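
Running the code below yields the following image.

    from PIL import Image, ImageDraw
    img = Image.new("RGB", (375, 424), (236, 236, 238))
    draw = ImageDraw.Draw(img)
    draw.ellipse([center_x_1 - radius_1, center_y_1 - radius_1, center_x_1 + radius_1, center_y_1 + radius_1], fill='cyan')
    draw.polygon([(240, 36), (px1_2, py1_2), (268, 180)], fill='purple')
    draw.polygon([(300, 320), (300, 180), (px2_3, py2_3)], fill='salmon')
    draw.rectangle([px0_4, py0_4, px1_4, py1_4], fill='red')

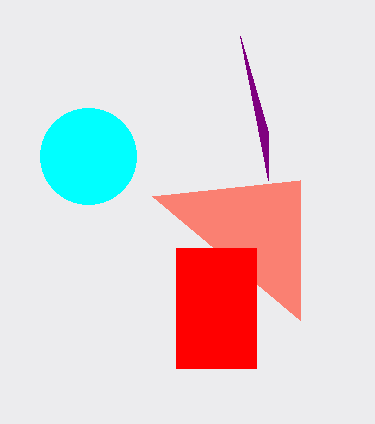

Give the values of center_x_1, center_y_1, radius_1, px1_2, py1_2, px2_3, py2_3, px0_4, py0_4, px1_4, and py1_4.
center_x_1 = 88
center_y_1 = 156
radius_1 = 48
px1_2 = 268
py1_2 = 132
px2_3 = 152
py2_3 = 196
px0_4 = 176
py0_4 = 248
px1_4 = 256
py1_4 = 368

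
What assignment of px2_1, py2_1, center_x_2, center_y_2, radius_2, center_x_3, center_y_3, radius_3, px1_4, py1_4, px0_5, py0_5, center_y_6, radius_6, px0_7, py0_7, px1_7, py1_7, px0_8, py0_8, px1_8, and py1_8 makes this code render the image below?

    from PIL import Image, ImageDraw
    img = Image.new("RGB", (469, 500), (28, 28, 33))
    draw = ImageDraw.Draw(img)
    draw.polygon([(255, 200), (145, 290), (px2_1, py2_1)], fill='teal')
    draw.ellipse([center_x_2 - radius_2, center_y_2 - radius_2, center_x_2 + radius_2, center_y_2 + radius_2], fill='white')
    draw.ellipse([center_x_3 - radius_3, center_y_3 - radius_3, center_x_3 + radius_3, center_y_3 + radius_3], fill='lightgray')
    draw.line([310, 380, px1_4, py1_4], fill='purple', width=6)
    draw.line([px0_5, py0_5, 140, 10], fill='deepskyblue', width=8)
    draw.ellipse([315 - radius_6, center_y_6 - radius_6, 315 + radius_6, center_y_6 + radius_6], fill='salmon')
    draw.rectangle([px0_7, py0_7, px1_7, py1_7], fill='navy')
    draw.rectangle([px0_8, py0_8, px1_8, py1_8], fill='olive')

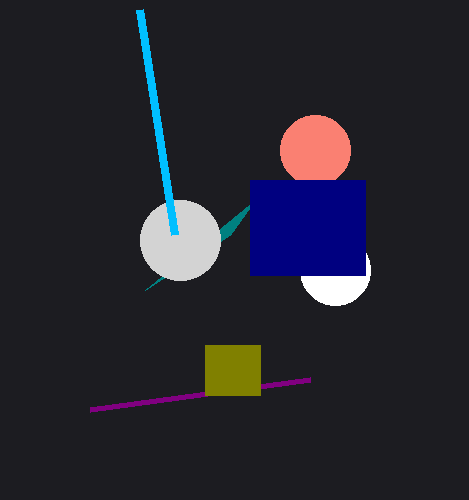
px2_1 = 230; py2_1 = 235; center_x_2 = 335; center_y_2 = 270; radius_2 = 35; center_x_3 = 180; center_y_3 = 240; radius_3 = 40; px1_4 = 90; py1_4 = 410; px0_5 = 175; py0_5 = 235; center_y_6 = 150; radius_6 = 35; px0_7 = 250; py0_7 = 180; px1_7 = 365; py1_7 = 275; px0_8 = 205; py0_8 = 345; px1_8 = 260; py1_8 = 395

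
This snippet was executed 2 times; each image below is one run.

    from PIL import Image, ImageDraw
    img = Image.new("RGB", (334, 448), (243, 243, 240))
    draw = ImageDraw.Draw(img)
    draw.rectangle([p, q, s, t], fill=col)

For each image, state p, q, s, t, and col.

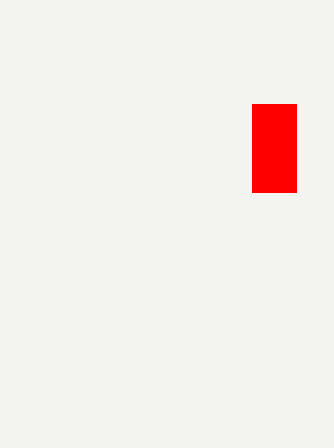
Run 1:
p = 252; q = 104; s = 296; t = 192; col = 'red'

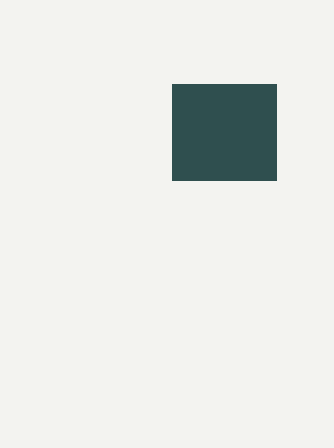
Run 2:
p = 172, q = 84, s = 276, t = 180, col = 'darkslategray'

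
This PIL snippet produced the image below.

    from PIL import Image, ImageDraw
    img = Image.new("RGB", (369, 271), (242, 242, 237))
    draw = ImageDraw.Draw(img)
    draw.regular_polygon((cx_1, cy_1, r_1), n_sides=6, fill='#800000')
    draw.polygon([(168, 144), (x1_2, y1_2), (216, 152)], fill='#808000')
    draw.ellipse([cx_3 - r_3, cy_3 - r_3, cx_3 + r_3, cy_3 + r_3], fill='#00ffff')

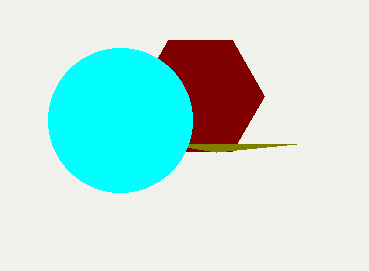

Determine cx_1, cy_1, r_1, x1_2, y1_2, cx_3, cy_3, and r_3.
cx_1 = 200; cy_1 = 96; r_1 = 64; x1_2 = 296; y1_2 = 144; cx_3 = 120; cy_3 = 120; r_3 = 72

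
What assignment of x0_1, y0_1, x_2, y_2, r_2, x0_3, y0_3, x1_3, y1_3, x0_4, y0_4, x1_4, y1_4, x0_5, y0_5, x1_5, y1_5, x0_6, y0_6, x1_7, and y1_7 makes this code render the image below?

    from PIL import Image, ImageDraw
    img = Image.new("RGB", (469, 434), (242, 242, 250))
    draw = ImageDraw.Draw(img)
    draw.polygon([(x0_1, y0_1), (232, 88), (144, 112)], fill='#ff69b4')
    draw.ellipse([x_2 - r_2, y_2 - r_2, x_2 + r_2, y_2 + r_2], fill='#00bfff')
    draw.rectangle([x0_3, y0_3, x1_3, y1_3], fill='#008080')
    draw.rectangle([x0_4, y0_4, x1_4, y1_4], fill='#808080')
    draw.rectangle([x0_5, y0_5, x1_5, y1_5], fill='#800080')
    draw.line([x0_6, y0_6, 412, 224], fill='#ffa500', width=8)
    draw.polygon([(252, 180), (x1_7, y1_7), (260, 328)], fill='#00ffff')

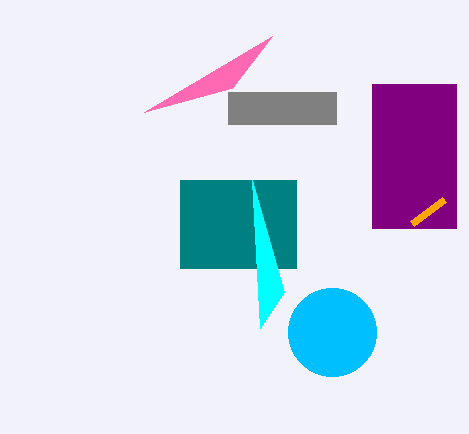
x0_1 = 272; y0_1 = 36; x_2 = 332; y_2 = 332; r_2 = 44; x0_3 = 180; y0_3 = 180; x1_3 = 296; y1_3 = 268; x0_4 = 228; y0_4 = 92; x1_4 = 336; y1_4 = 124; x0_5 = 372; y0_5 = 84; x1_5 = 456; y1_5 = 228; x0_6 = 444; y0_6 = 200; x1_7 = 284; y1_7 = 292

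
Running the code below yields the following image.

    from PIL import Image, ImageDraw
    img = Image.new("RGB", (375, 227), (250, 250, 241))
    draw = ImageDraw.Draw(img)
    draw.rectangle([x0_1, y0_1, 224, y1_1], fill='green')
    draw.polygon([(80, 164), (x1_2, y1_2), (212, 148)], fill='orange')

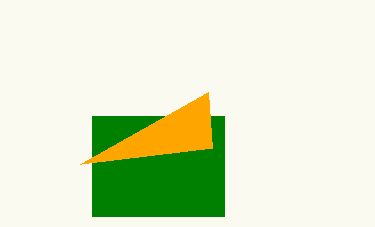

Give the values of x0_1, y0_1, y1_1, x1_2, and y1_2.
x0_1 = 92
y0_1 = 116
y1_1 = 216
x1_2 = 208
y1_2 = 92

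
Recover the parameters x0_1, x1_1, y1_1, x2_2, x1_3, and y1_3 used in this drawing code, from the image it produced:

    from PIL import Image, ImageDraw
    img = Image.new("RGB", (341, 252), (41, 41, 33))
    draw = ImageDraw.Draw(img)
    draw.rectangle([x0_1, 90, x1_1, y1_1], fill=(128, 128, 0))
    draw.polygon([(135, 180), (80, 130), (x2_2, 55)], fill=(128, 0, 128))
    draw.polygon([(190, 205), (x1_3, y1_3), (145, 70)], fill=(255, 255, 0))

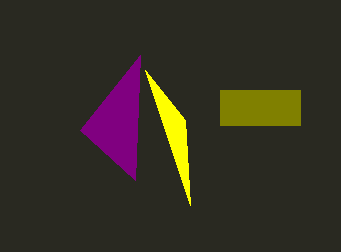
x0_1 = 220, x1_1 = 300, y1_1 = 125, x2_2 = 140, x1_3 = 185, y1_3 = 120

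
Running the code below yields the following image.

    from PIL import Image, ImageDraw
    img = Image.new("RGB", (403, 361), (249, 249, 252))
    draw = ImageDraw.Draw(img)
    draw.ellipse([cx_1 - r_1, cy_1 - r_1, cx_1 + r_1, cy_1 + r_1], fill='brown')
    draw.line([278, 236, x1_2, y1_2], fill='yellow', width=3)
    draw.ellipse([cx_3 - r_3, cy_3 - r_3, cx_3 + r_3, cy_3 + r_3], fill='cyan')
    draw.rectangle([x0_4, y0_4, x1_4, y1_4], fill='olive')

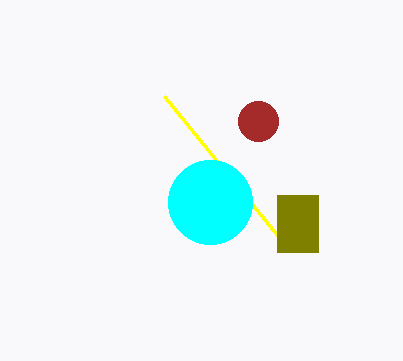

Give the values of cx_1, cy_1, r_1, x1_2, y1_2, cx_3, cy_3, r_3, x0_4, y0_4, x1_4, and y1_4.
cx_1 = 258
cy_1 = 121
r_1 = 20
x1_2 = 164
y1_2 = 96
cx_3 = 210
cy_3 = 202
r_3 = 42
x0_4 = 277
y0_4 = 195
x1_4 = 318
y1_4 = 252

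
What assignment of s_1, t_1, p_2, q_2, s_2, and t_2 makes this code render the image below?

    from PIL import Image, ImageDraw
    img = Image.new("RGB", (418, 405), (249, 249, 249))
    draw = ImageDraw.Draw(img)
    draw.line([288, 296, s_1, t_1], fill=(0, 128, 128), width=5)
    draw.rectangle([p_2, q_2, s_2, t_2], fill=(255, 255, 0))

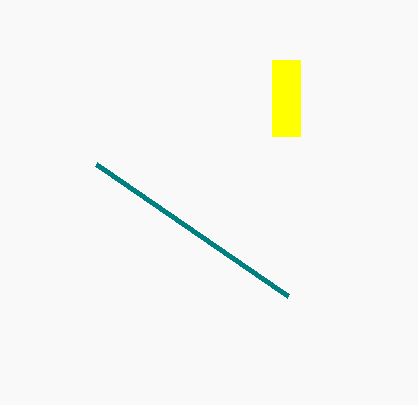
s_1 = 96, t_1 = 164, p_2 = 272, q_2 = 60, s_2 = 300, t_2 = 136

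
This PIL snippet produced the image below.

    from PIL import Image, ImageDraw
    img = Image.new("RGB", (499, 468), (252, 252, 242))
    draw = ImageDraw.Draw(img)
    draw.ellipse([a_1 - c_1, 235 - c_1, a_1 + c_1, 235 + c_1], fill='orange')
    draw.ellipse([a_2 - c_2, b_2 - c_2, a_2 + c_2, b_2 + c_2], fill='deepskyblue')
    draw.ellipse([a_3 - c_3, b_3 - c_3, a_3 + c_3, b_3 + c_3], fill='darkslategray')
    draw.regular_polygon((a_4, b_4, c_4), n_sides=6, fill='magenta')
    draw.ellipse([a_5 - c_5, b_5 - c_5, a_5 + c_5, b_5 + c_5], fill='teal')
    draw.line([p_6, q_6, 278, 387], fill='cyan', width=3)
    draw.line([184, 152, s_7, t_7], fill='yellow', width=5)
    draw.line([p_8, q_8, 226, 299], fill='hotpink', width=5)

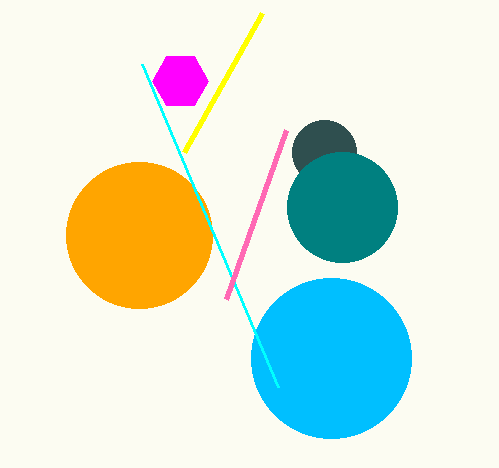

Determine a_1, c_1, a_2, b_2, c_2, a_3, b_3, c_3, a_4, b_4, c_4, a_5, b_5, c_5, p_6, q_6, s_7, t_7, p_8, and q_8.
a_1 = 139
c_1 = 73
a_2 = 331
b_2 = 358
c_2 = 80
a_3 = 324
b_3 = 152
c_3 = 32
a_4 = 180
b_4 = 81
c_4 = 28
a_5 = 342
b_5 = 207
c_5 = 55
p_6 = 142
q_6 = 64
s_7 = 262
t_7 = 13
p_8 = 286
q_8 = 130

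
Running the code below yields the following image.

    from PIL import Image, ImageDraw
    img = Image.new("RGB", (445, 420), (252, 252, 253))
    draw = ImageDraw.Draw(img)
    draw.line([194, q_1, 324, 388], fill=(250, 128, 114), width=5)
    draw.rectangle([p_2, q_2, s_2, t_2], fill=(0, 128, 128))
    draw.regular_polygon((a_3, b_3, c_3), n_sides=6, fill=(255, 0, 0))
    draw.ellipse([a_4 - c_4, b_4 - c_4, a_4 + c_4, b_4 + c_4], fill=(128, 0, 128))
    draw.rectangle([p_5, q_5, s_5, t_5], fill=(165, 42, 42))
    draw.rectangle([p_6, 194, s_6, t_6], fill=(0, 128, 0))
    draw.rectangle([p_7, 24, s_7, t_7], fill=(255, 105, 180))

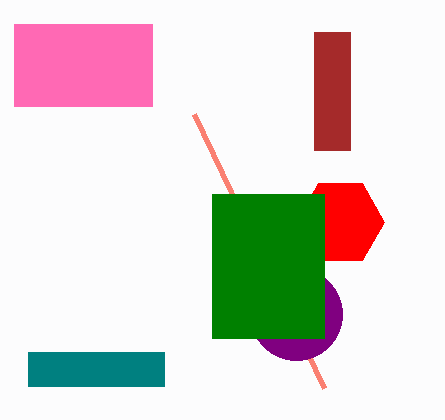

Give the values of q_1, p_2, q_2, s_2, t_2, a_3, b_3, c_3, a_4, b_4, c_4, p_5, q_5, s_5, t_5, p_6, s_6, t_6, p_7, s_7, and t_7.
q_1 = 114
p_2 = 28
q_2 = 352
s_2 = 164
t_2 = 386
a_3 = 340
b_3 = 222
c_3 = 44
a_4 = 296
b_4 = 314
c_4 = 46
p_5 = 314
q_5 = 32
s_5 = 350
t_5 = 150
p_6 = 212
s_6 = 324
t_6 = 338
p_7 = 14
s_7 = 152
t_7 = 106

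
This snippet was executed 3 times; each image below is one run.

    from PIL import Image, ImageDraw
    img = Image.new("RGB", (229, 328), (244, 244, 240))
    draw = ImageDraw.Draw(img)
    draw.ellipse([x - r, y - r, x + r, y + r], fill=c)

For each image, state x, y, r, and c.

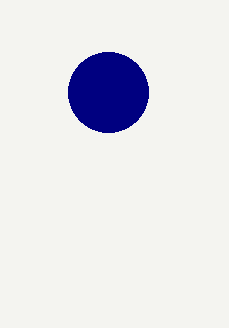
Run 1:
x = 108, y = 92, r = 40, c = 'navy'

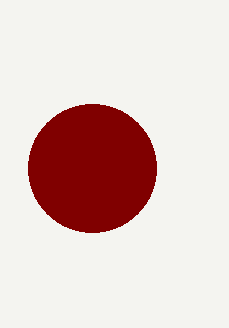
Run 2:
x = 92; y = 168; r = 64; c = 'maroon'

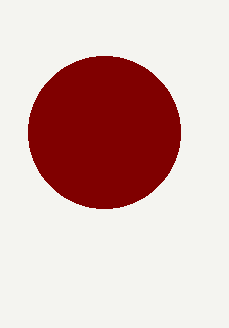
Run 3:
x = 104, y = 132, r = 76, c = 'maroon'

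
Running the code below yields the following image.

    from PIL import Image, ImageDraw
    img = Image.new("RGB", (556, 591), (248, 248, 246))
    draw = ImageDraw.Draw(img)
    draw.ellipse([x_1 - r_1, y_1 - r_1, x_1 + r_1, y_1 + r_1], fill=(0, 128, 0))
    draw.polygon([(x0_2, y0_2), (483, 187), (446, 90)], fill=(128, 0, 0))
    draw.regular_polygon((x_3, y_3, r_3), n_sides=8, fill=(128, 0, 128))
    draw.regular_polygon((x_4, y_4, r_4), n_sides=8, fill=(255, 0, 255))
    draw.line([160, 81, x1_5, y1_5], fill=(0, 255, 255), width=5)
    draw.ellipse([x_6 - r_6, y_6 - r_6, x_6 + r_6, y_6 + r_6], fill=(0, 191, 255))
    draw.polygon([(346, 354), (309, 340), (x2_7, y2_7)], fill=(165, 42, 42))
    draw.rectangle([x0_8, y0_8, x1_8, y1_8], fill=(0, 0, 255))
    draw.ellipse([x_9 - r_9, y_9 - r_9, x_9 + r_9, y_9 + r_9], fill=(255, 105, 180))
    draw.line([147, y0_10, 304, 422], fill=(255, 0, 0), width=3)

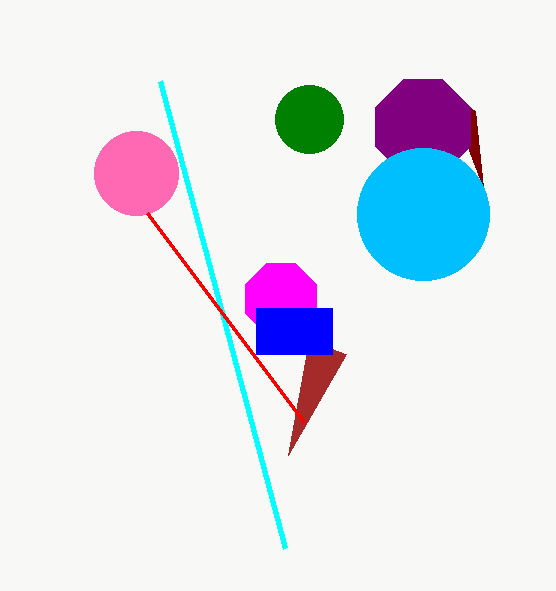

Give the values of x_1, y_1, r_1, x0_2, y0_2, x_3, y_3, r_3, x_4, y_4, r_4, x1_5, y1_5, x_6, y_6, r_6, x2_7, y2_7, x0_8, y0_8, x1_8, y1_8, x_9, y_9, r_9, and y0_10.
x_1 = 309
y_1 = 119
r_1 = 34
x0_2 = 475
y0_2 = 111
x_3 = 423
y_3 = 127
r_3 = 51
x_4 = 281
y_4 = 299
r_4 = 38
x1_5 = 285
y1_5 = 548
x_6 = 423
y_6 = 214
r_6 = 66
x2_7 = 288
y2_7 = 455
x0_8 = 256
y0_8 = 308
x1_8 = 332
y1_8 = 354
x_9 = 136
y_9 = 173
r_9 = 42
y0_10 = 213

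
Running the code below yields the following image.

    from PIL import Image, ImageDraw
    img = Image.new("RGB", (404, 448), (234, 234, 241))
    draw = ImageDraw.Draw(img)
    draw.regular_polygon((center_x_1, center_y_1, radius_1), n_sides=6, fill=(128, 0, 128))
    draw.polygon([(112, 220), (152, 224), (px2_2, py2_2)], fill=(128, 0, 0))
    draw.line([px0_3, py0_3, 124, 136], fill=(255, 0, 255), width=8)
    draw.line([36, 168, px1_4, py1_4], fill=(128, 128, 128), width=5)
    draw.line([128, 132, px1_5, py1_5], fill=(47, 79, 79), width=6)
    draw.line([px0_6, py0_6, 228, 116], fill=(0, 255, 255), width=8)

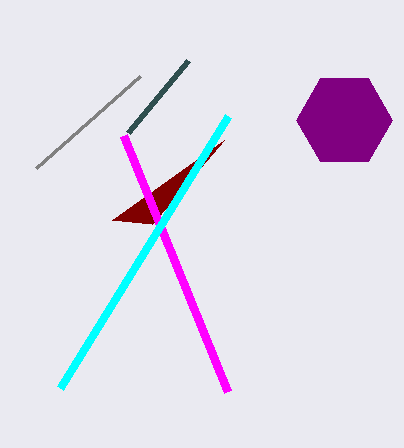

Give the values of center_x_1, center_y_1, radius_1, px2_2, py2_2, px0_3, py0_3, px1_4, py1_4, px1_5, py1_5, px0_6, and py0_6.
center_x_1 = 344; center_y_1 = 120; radius_1 = 48; px2_2 = 224; py2_2 = 140; px0_3 = 228; py0_3 = 392; px1_4 = 140; py1_4 = 76; px1_5 = 188; py1_5 = 60; px0_6 = 60; py0_6 = 388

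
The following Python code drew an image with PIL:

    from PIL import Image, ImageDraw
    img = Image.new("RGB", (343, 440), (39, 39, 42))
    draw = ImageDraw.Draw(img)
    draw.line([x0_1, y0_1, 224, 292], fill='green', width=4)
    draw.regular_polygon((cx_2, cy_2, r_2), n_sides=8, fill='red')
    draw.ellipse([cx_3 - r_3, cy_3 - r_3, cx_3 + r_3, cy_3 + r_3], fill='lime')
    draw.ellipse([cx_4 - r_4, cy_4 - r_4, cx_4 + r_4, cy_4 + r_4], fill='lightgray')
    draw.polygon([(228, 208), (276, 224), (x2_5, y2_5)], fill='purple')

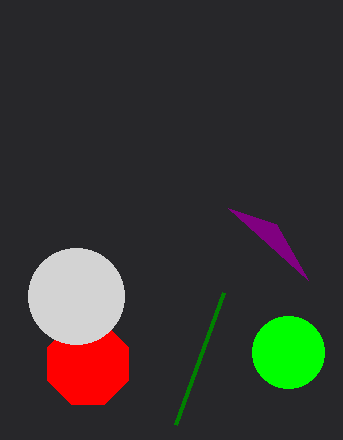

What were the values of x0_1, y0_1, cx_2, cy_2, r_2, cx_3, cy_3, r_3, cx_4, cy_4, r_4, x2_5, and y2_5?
x0_1 = 176, y0_1 = 424, cx_2 = 88, cy_2 = 364, r_2 = 44, cx_3 = 288, cy_3 = 352, r_3 = 36, cx_4 = 76, cy_4 = 296, r_4 = 48, x2_5 = 308, y2_5 = 280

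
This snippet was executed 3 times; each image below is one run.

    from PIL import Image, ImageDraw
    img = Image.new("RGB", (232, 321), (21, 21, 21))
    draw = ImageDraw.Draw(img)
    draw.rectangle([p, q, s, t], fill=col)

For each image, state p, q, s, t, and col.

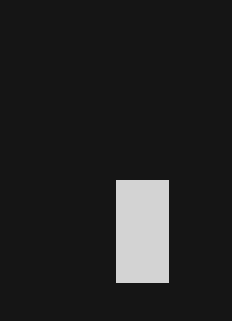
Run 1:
p = 116, q = 180, s = 168, t = 282, col = 'lightgray'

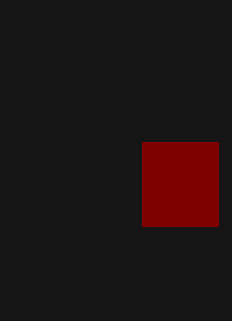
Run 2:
p = 142, q = 142, s = 218, t = 226, col = 'maroon'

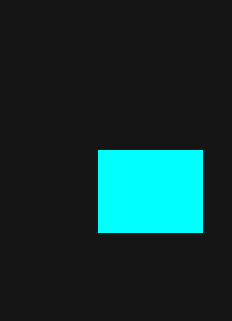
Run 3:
p = 98, q = 150, s = 202, t = 232, col = 'cyan'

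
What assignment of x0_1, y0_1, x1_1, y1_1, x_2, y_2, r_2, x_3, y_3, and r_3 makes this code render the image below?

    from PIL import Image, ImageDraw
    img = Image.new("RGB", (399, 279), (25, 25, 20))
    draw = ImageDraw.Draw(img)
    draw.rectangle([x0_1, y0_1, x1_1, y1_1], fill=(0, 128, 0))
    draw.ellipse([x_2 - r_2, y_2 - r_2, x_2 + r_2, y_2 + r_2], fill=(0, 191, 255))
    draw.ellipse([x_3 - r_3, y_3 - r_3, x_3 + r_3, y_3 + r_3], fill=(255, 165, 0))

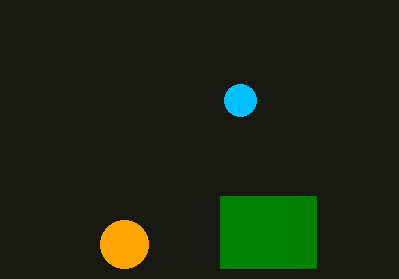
x0_1 = 220; y0_1 = 196; x1_1 = 316; y1_1 = 268; x_2 = 240; y_2 = 100; r_2 = 16; x_3 = 124; y_3 = 244; r_3 = 24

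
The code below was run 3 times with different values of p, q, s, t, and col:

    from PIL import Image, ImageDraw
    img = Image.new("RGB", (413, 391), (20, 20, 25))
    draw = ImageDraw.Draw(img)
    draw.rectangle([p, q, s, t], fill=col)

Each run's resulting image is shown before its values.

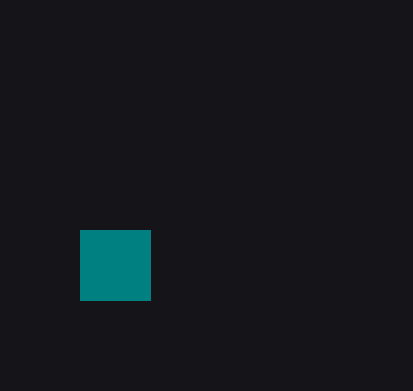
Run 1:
p = 80
q = 230
s = 150
t = 300
col = 'teal'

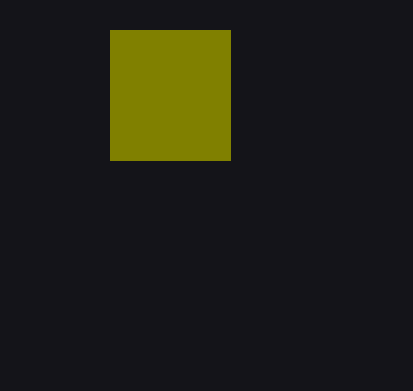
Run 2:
p = 110; q = 30; s = 230; t = 160; col = 'olive'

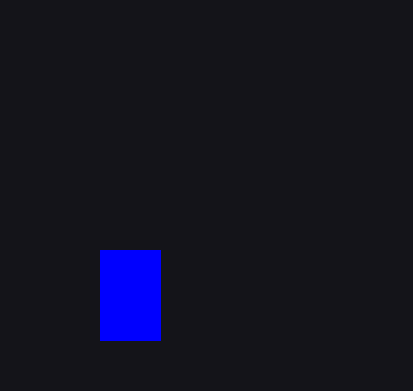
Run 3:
p = 100
q = 250
s = 160
t = 340
col = 'blue'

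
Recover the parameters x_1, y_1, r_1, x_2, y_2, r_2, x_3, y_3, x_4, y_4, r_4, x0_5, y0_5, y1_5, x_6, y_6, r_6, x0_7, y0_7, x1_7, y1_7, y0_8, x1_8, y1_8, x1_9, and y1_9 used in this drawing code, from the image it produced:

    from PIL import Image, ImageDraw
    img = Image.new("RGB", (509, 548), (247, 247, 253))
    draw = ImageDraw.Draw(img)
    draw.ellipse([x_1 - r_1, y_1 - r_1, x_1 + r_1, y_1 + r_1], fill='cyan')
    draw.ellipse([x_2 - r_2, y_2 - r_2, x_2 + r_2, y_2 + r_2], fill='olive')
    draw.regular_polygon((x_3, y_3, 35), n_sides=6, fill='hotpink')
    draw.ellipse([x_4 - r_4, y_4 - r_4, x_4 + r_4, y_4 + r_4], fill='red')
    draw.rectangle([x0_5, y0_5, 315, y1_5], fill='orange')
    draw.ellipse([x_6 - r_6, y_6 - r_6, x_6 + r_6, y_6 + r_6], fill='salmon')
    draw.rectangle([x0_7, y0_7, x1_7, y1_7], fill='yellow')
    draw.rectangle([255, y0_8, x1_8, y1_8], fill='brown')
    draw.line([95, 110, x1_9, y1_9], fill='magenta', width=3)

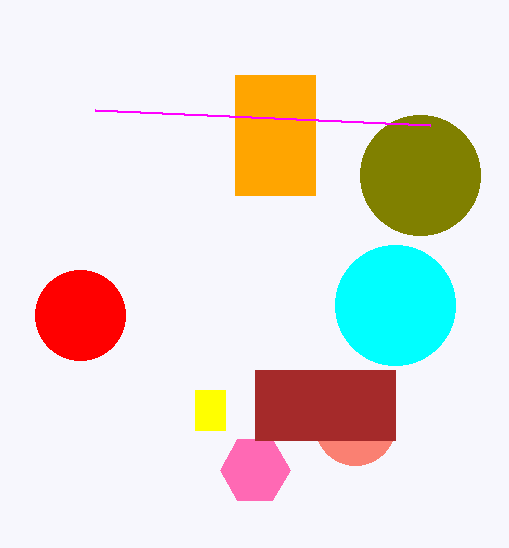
x_1 = 395; y_1 = 305; r_1 = 60; x_2 = 420; y_2 = 175; r_2 = 60; x_3 = 255; y_3 = 470; x_4 = 80; y_4 = 315; r_4 = 45; x0_5 = 235; y0_5 = 75; y1_5 = 195; x_6 = 355; y_6 = 425; r_6 = 40; x0_7 = 195; y0_7 = 390; x1_7 = 225; y1_7 = 430; y0_8 = 370; x1_8 = 395; y1_8 = 440; x1_9 = 430; y1_9 = 125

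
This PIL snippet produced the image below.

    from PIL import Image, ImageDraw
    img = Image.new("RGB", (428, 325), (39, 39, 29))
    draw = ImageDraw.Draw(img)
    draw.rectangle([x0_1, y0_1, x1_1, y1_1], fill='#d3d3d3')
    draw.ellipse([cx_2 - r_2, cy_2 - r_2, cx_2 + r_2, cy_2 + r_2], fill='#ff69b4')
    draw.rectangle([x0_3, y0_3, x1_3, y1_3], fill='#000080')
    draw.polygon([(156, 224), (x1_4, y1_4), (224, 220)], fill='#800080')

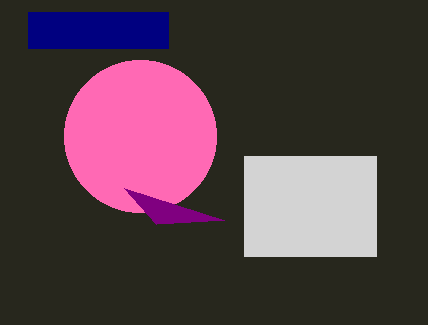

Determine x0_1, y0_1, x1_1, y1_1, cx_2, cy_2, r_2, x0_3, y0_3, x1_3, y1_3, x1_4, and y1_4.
x0_1 = 244
y0_1 = 156
x1_1 = 376
y1_1 = 256
cx_2 = 140
cy_2 = 136
r_2 = 76
x0_3 = 28
y0_3 = 12
x1_3 = 168
y1_3 = 48
x1_4 = 124
y1_4 = 188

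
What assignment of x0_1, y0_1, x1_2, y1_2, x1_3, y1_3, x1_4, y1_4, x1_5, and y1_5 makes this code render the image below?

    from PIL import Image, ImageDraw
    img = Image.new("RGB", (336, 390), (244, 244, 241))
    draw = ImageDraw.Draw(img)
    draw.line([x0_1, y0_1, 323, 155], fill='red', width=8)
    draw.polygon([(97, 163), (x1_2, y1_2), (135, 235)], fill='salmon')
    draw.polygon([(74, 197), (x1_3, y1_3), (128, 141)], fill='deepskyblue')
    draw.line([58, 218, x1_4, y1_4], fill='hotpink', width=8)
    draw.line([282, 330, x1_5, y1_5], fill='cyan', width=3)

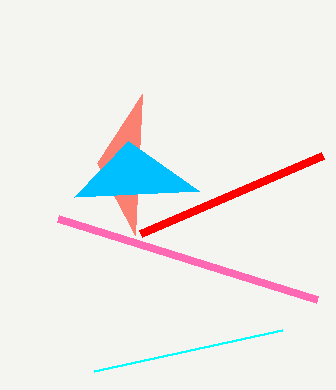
x0_1 = 141, y0_1 = 233, x1_2 = 142, y1_2 = 94, x1_3 = 199, y1_3 = 191, x1_4 = 317, y1_4 = 299, x1_5 = 94, y1_5 = 371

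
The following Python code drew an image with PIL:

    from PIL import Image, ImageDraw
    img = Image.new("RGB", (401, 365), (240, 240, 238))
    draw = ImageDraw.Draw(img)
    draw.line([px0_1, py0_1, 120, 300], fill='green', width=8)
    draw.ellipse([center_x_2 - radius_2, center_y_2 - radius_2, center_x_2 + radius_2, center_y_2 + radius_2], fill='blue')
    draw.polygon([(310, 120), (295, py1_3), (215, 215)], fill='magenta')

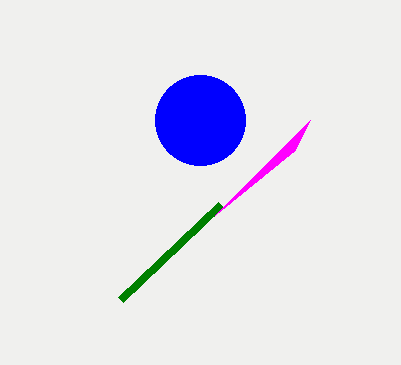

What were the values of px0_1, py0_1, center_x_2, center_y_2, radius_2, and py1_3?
px0_1 = 220
py0_1 = 205
center_x_2 = 200
center_y_2 = 120
radius_2 = 45
py1_3 = 150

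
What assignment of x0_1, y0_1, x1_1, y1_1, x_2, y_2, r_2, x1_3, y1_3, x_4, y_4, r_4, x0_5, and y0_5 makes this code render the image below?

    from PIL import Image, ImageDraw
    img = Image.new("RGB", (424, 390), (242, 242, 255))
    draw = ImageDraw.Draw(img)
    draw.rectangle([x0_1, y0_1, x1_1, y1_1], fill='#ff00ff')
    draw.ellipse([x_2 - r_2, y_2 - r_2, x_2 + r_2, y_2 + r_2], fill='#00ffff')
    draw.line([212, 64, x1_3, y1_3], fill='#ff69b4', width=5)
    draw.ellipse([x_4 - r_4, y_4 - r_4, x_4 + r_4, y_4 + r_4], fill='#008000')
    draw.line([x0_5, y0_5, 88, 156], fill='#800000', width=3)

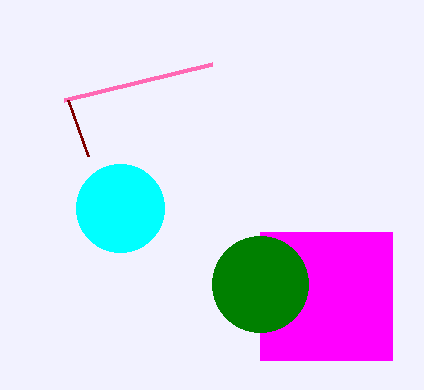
x0_1 = 260, y0_1 = 232, x1_1 = 392, y1_1 = 360, x_2 = 120, y_2 = 208, r_2 = 44, x1_3 = 64, y1_3 = 100, x_4 = 260, y_4 = 284, r_4 = 48, x0_5 = 68, y0_5 = 100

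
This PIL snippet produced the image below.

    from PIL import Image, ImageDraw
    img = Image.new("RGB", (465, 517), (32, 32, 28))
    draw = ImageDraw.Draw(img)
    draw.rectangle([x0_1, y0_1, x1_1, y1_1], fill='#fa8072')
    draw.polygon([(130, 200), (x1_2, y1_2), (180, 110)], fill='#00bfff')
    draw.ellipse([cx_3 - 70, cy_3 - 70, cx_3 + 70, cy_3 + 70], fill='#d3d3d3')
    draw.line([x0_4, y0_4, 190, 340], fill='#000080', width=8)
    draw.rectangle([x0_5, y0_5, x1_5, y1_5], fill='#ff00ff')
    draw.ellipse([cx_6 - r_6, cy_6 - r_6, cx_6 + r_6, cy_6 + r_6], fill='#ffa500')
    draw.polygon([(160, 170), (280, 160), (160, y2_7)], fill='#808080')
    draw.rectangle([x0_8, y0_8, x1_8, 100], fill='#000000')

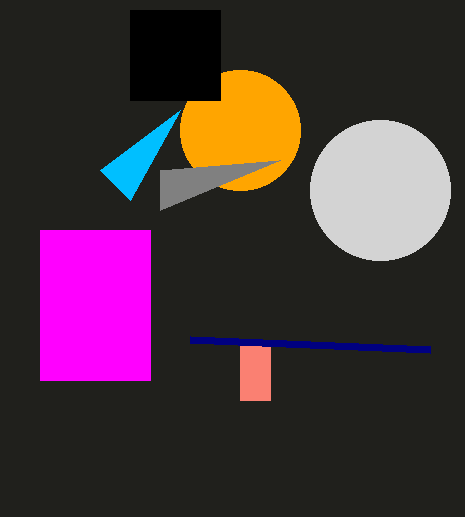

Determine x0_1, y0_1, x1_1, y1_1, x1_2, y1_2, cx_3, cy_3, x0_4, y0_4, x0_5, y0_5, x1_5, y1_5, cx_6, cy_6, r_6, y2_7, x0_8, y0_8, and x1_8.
x0_1 = 240, y0_1 = 340, x1_1 = 270, y1_1 = 400, x1_2 = 100, y1_2 = 170, cx_3 = 380, cy_3 = 190, x0_4 = 430, y0_4 = 350, x0_5 = 40, y0_5 = 230, x1_5 = 150, y1_5 = 380, cx_6 = 240, cy_6 = 130, r_6 = 60, y2_7 = 210, x0_8 = 130, y0_8 = 10, x1_8 = 220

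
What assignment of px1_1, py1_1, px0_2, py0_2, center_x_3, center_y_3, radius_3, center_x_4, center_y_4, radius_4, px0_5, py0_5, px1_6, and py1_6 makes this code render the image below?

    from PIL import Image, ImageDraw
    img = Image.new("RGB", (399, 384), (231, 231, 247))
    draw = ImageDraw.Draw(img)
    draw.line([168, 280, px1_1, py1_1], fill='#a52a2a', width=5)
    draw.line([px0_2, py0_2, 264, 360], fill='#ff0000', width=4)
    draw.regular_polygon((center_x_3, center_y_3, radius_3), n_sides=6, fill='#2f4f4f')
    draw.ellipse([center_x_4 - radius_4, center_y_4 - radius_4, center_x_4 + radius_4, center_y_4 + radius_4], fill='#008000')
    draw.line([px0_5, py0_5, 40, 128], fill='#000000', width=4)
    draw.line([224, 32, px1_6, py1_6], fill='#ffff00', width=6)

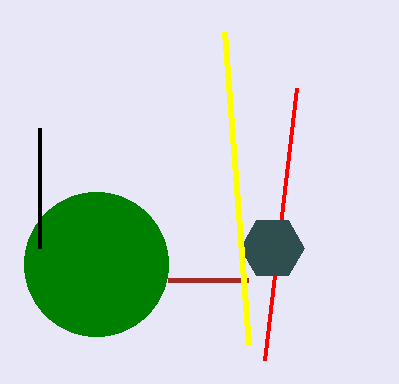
px1_1 = 248; py1_1 = 280; px0_2 = 296; py0_2 = 88; center_x_3 = 272; center_y_3 = 248; radius_3 = 32; center_x_4 = 96; center_y_4 = 264; radius_4 = 72; px0_5 = 40; py0_5 = 248; px1_6 = 248; py1_6 = 344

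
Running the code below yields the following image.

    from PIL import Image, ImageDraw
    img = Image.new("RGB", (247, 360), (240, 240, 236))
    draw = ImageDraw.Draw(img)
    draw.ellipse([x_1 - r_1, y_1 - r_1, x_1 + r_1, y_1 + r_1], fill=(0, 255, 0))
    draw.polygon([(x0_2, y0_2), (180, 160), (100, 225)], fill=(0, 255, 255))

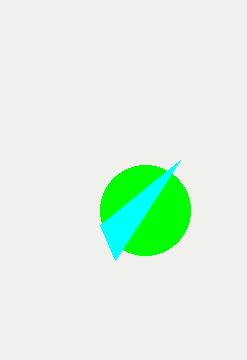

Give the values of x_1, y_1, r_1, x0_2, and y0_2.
x_1 = 145; y_1 = 210; r_1 = 45; x0_2 = 115; y0_2 = 260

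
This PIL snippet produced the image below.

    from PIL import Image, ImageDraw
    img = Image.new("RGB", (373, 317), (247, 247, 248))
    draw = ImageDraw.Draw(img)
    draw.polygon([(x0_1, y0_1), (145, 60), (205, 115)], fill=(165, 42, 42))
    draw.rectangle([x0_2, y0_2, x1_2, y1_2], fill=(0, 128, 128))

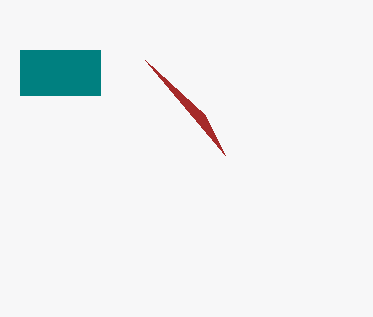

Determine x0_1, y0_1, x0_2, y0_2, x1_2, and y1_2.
x0_1 = 225; y0_1 = 155; x0_2 = 20; y0_2 = 50; x1_2 = 100; y1_2 = 95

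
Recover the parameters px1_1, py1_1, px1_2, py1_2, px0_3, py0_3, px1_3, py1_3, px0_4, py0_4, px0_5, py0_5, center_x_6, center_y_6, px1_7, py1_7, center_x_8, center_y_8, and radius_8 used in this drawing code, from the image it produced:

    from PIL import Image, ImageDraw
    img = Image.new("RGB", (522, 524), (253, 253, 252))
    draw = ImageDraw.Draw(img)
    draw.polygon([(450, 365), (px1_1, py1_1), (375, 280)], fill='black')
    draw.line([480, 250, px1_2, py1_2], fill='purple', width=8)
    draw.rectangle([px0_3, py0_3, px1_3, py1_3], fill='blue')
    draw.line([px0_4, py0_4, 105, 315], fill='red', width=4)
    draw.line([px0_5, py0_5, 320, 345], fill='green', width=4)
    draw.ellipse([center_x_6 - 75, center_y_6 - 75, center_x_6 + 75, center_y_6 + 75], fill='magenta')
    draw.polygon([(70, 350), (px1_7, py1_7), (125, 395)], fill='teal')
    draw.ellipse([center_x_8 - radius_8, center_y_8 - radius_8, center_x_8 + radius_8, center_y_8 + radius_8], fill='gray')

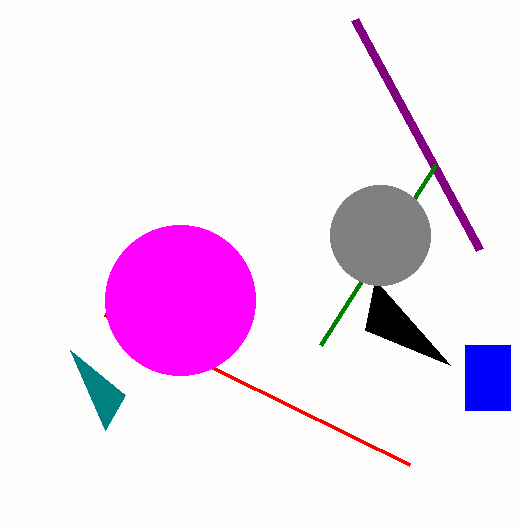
px1_1 = 365, py1_1 = 330, px1_2 = 355, py1_2 = 20, px0_3 = 465, py0_3 = 345, px1_3 = 510, py1_3 = 410, px0_4 = 410, py0_4 = 465, px0_5 = 435, py0_5 = 165, center_x_6 = 180, center_y_6 = 300, px1_7 = 105, py1_7 = 430, center_x_8 = 380, center_y_8 = 235, radius_8 = 50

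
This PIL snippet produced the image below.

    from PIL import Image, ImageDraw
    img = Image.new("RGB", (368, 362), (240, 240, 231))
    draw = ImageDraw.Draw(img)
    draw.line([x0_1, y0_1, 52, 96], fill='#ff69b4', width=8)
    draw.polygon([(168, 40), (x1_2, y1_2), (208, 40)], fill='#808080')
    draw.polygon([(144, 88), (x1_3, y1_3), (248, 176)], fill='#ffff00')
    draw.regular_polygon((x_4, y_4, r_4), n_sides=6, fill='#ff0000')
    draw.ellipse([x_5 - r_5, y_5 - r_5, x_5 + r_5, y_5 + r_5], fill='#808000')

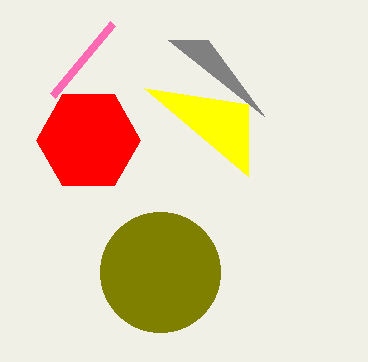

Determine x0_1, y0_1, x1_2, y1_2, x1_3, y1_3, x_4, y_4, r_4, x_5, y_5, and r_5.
x0_1 = 112
y0_1 = 24
x1_2 = 264
y1_2 = 116
x1_3 = 248
y1_3 = 104
x_4 = 88
y_4 = 140
r_4 = 52
x_5 = 160
y_5 = 272
r_5 = 60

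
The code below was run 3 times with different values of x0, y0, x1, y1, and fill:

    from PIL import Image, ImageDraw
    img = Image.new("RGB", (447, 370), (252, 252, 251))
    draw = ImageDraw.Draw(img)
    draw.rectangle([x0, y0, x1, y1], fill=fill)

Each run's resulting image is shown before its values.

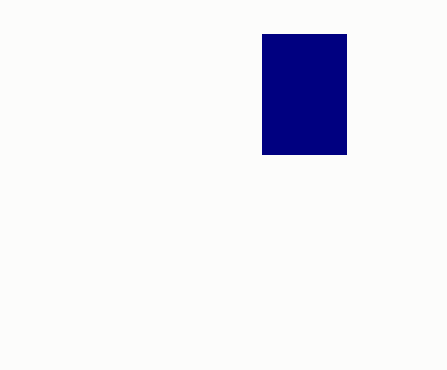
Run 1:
x0 = 262; y0 = 34; x1 = 346; y1 = 154; fill = 'navy'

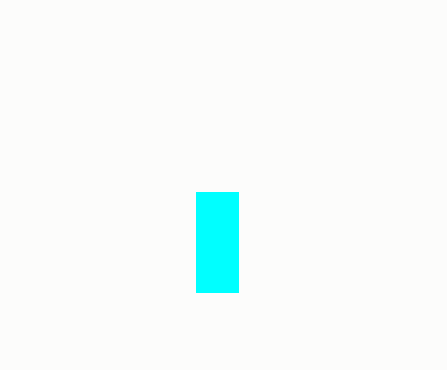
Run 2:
x0 = 196; y0 = 192; x1 = 238; y1 = 292; fill = 'cyan'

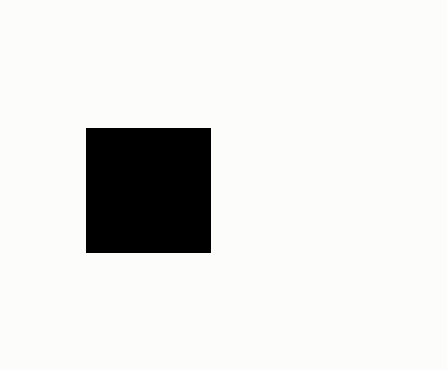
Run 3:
x0 = 86; y0 = 128; x1 = 210; y1 = 252; fill = 'black'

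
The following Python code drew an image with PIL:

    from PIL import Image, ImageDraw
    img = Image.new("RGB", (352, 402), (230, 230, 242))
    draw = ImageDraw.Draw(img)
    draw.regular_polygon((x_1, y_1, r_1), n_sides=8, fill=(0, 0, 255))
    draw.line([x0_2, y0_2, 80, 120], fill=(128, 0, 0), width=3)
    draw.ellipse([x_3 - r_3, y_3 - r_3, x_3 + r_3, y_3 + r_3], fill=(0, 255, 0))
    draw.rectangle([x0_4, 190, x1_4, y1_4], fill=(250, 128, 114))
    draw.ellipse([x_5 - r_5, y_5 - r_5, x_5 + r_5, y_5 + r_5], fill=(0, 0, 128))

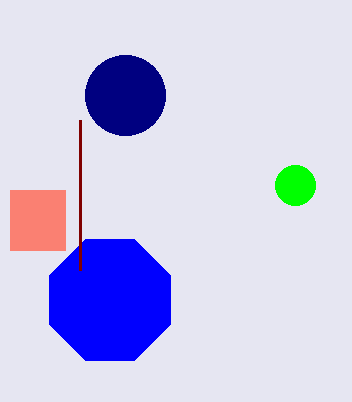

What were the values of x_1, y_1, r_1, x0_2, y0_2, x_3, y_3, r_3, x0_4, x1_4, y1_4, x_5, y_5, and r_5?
x_1 = 110
y_1 = 300
r_1 = 65
x0_2 = 80
y0_2 = 270
x_3 = 295
y_3 = 185
r_3 = 20
x0_4 = 10
x1_4 = 65
y1_4 = 250
x_5 = 125
y_5 = 95
r_5 = 40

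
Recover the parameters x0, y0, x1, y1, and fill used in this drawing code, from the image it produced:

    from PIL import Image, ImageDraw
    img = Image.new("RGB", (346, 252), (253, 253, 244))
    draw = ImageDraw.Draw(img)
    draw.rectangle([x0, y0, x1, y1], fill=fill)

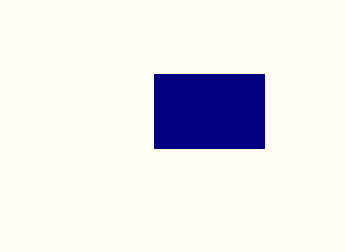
x0 = 154, y0 = 74, x1 = 264, y1 = 148, fill = 'navy'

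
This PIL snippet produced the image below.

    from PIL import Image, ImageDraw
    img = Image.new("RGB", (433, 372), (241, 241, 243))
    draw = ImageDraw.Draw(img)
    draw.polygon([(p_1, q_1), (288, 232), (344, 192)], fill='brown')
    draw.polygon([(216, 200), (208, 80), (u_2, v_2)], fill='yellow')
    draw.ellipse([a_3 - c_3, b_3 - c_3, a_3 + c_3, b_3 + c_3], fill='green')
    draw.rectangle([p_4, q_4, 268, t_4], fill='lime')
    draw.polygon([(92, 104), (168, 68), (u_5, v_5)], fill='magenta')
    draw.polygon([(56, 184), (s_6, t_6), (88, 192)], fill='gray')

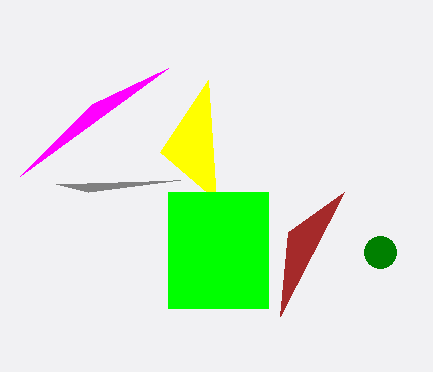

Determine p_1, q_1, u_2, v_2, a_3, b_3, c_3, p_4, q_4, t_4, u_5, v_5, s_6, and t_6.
p_1 = 280, q_1 = 316, u_2 = 160, v_2 = 152, a_3 = 380, b_3 = 252, c_3 = 16, p_4 = 168, q_4 = 192, t_4 = 308, u_5 = 20, v_5 = 176, s_6 = 180, t_6 = 180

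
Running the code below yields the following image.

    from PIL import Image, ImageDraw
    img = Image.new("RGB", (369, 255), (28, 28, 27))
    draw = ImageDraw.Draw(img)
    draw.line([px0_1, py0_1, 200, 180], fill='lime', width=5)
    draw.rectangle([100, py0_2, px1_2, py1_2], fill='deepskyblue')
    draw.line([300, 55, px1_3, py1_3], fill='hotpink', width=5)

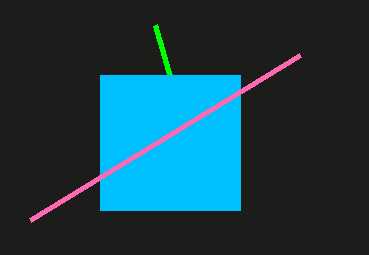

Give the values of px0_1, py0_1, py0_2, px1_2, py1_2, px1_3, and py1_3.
px0_1 = 155; py0_1 = 25; py0_2 = 75; px1_2 = 240; py1_2 = 210; px1_3 = 30; py1_3 = 220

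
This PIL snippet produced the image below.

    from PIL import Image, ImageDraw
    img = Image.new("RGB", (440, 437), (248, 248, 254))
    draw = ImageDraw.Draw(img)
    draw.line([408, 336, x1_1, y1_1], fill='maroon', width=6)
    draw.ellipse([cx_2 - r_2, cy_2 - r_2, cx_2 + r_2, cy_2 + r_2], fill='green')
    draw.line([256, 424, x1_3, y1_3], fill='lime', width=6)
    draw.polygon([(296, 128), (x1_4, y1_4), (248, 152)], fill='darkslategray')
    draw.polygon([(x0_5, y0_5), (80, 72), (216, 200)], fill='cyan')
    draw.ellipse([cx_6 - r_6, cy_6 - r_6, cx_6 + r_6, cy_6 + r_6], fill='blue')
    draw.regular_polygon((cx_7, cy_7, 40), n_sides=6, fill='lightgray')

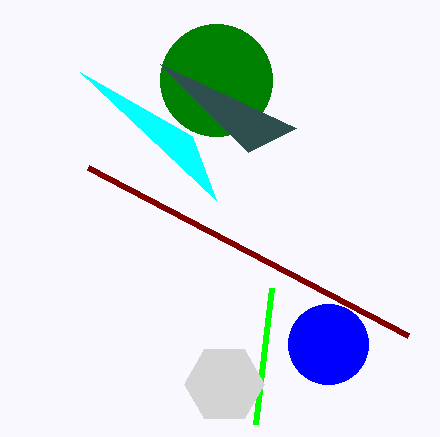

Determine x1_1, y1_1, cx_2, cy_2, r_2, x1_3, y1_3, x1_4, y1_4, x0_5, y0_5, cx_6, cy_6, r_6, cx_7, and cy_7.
x1_1 = 88; y1_1 = 168; cx_2 = 216; cy_2 = 80; r_2 = 56; x1_3 = 272; y1_3 = 288; x1_4 = 160; y1_4 = 64; x0_5 = 192; y0_5 = 136; cx_6 = 328; cy_6 = 344; r_6 = 40; cx_7 = 224; cy_7 = 384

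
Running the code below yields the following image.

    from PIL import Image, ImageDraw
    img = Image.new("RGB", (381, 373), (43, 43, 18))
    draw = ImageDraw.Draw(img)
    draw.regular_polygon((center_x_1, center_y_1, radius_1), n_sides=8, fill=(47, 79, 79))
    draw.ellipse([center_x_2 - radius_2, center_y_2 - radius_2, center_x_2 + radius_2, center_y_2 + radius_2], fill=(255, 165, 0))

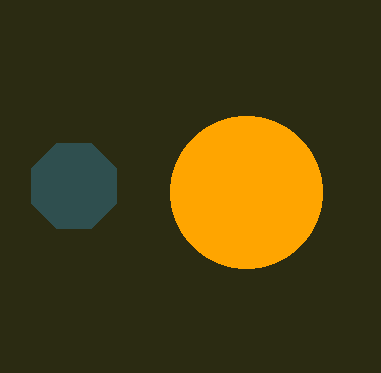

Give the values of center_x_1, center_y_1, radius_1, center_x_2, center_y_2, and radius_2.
center_x_1 = 74
center_y_1 = 186
radius_1 = 46
center_x_2 = 246
center_y_2 = 192
radius_2 = 76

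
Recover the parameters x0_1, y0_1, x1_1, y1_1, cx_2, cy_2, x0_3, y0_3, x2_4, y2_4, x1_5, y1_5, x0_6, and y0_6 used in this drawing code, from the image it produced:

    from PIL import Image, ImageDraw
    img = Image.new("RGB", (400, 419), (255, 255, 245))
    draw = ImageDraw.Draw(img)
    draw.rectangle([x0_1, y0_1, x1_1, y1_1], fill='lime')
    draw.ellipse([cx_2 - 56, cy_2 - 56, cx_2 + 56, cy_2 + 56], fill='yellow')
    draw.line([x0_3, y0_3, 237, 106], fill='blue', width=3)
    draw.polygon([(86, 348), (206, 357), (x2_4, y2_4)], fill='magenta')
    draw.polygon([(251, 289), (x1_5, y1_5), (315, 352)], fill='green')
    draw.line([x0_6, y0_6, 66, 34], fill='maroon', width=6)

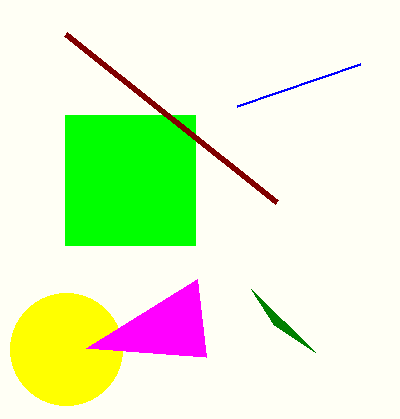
x0_1 = 65; y0_1 = 115; x1_1 = 195; y1_1 = 245; cx_2 = 66; cy_2 = 349; x0_3 = 360; y0_3 = 64; x2_4 = 197; y2_4 = 279; x1_5 = 274; y1_5 = 325; x0_6 = 277; y0_6 = 202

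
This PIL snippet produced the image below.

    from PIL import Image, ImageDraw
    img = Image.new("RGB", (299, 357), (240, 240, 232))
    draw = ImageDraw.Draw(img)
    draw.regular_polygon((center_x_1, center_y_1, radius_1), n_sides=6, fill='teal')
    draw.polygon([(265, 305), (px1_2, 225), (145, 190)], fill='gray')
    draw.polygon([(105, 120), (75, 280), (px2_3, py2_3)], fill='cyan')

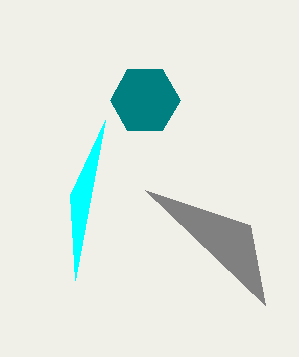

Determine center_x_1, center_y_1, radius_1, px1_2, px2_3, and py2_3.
center_x_1 = 145
center_y_1 = 100
radius_1 = 35
px1_2 = 250
px2_3 = 70
py2_3 = 195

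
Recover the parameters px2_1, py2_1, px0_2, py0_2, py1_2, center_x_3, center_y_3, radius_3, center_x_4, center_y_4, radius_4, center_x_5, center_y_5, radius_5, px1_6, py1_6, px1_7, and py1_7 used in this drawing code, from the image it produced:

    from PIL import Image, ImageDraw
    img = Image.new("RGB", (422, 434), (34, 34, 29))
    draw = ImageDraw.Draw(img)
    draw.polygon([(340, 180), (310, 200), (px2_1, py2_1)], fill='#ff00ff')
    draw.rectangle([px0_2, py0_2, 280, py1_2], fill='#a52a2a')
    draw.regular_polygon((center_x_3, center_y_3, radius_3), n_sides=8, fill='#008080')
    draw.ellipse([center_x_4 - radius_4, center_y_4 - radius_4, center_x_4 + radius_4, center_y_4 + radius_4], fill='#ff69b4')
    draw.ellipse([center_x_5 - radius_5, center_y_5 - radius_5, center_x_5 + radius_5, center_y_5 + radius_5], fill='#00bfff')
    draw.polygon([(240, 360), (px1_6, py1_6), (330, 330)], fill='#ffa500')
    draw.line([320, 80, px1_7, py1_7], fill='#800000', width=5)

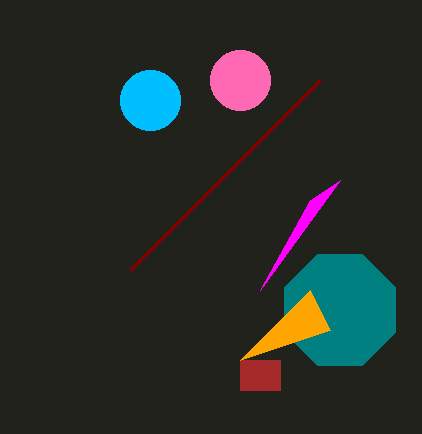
px2_1 = 260; py2_1 = 290; px0_2 = 240; py0_2 = 360; py1_2 = 390; center_x_3 = 340; center_y_3 = 310; radius_3 = 60; center_x_4 = 240; center_y_4 = 80; radius_4 = 30; center_x_5 = 150; center_y_5 = 100; radius_5 = 30; px1_6 = 310; py1_6 = 290; px1_7 = 130; py1_7 = 270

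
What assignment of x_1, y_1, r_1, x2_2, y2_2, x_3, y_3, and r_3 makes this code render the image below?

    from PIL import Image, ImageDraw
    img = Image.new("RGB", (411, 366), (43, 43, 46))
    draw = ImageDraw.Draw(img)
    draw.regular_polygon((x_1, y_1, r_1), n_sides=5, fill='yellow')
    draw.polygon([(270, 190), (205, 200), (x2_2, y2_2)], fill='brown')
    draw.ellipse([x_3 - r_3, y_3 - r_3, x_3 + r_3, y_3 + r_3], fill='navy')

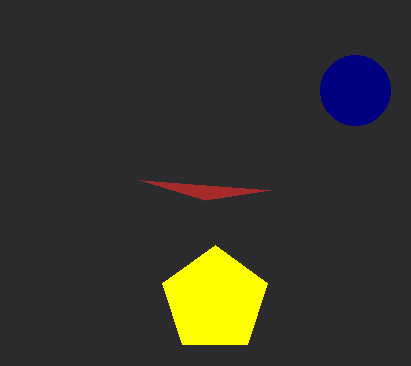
x_1 = 215, y_1 = 300, r_1 = 55, x2_2 = 140, y2_2 = 180, x_3 = 355, y_3 = 90, r_3 = 35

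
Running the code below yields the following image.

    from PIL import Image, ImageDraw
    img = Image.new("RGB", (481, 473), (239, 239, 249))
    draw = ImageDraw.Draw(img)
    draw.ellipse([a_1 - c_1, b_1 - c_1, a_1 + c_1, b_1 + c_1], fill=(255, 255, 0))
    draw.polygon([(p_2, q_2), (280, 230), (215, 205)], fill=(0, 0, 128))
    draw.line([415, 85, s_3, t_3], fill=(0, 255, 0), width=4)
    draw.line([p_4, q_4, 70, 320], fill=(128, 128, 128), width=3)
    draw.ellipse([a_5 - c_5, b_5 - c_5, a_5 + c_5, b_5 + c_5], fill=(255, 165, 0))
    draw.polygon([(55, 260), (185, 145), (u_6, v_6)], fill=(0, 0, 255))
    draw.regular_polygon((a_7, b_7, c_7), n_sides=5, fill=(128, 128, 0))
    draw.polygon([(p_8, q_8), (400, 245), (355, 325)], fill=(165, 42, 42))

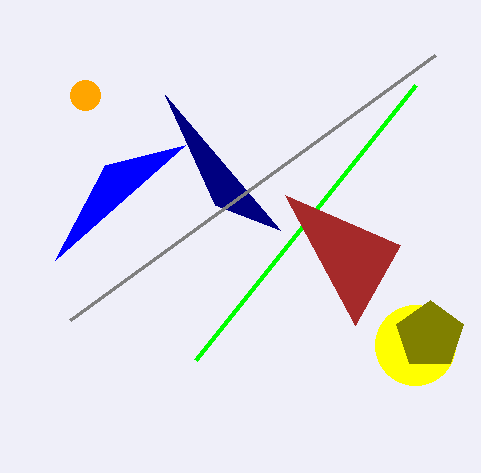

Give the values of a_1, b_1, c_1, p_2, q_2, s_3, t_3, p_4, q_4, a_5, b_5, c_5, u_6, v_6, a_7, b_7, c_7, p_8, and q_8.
a_1 = 415; b_1 = 345; c_1 = 40; p_2 = 165; q_2 = 95; s_3 = 195; t_3 = 360; p_4 = 435; q_4 = 55; a_5 = 85; b_5 = 95; c_5 = 15; u_6 = 105; v_6 = 165; a_7 = 430; b_7 = 335; c_7 = 35; p_8 = 285; q_8 = 195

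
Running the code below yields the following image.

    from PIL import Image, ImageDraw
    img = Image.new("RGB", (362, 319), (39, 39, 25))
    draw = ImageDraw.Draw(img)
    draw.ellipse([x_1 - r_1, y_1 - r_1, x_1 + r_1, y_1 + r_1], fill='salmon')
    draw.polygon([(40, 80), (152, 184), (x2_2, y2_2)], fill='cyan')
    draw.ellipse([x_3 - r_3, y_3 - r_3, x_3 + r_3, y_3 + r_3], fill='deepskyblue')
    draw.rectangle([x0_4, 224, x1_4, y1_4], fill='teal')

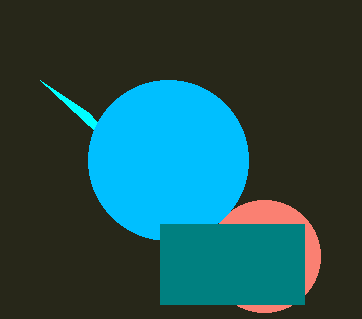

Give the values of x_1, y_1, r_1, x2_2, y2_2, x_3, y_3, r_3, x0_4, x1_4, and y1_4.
x_1 = 264
y_1 = 256
r_1 = 56
x2_2 = 88
y2_2 = 112
x_3 = 168
y_3 = 160
r_3 = 80
x0_4 = 160
x1_4 = 304
y1_4 = 304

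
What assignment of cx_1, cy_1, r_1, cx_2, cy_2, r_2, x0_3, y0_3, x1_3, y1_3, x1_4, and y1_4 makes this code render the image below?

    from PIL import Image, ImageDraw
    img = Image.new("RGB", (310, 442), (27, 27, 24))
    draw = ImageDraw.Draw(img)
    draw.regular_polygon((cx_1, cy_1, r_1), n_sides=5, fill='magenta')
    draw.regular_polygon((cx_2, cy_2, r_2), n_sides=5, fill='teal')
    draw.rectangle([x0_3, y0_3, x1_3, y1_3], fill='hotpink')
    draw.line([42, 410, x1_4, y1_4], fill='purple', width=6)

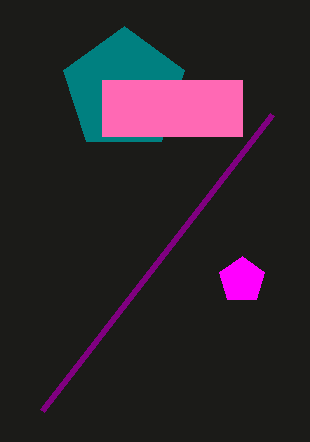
cx_1 = 242; cy_1 = 280; r_1 = 24; cx_2 = 124; cy_2 = 90; r_2 = 64; x0_3 = 102; y0_3 = 80; x1_3 = 242; y1_3 = 136; x1_4 = 272; y1_4 = 114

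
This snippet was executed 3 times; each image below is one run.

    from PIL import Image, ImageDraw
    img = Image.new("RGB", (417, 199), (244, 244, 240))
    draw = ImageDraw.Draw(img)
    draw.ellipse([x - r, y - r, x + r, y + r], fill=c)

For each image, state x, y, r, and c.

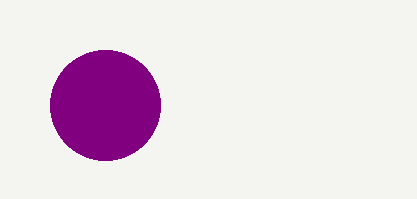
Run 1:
x = 105, y = 105, r = 55, c = 'purple'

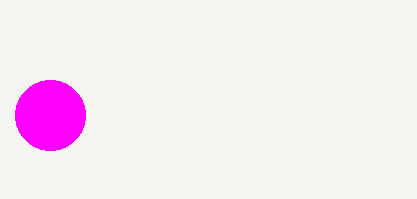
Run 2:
x = 50, y = 115, r = 35, c = 'magenta'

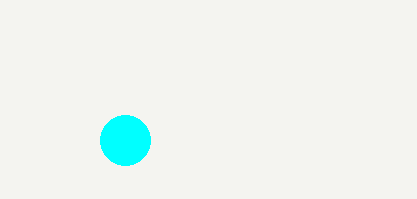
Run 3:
x = 125, y = 140, r = 25, c = 'cyan'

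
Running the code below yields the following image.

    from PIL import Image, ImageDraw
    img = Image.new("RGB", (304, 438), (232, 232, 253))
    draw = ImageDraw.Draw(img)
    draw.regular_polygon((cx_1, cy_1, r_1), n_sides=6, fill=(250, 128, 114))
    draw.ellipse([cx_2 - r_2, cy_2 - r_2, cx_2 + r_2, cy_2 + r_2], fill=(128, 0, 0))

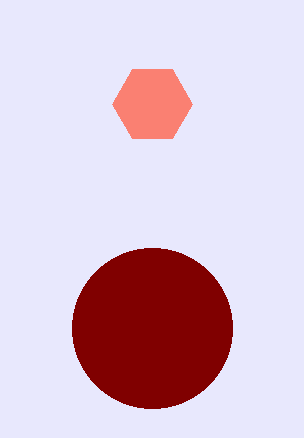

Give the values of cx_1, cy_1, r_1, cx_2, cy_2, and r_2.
cx_1 = 152; cy_1 = 104; r_1 = 40; cx_2 = 152; cy_2 = 328; r_2 = 80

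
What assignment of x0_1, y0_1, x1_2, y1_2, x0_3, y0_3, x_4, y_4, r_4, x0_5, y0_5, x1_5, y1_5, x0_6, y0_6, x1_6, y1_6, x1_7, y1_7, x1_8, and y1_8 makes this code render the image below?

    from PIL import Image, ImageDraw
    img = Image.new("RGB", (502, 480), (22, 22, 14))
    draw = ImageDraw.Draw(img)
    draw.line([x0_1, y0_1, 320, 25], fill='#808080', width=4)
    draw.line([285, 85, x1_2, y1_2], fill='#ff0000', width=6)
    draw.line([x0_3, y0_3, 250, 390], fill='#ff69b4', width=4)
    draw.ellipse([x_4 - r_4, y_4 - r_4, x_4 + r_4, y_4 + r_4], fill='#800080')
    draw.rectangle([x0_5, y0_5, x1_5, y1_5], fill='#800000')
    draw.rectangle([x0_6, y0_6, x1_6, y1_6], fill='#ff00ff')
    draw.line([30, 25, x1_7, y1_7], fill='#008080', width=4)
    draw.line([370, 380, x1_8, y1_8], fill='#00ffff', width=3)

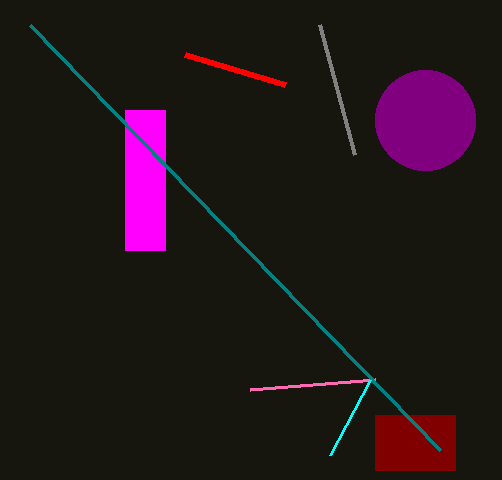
x0_1 = 355; y0_1 = 155; x1_2 = 185; y1_2 = 55; x0_3 = 375; y0_3 = 380; x_4 = 425; y_4 = 120; r_4 = 50; x0_5 = 375; y0_5 = 415; x1_5 = 455; y1_5 = 470; x0_6 = 125; y0_6 = 110; x1_6 = 165; y1_6 = 250; x1_7 = 440; y1_7 = 450; x1_8 = 330; y1_8 = 455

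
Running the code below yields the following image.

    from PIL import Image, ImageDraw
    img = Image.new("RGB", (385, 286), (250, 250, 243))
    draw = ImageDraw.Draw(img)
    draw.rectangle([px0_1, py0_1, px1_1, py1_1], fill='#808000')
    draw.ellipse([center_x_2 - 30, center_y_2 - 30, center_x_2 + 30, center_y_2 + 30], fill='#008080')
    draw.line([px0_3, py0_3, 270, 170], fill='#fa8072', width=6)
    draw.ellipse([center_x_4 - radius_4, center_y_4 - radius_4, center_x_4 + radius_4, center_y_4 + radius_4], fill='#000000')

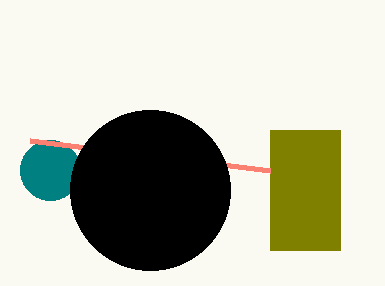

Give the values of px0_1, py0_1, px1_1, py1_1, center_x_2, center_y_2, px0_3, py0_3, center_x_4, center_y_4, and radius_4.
px0_1 = 270
py0_1 = 130
px1_1 = 340
py1_1 = 250
center_x_2 = 50
center_y_2 = 170
px0_3 = 30
py0_3 = 140
center_x_4 = 150
center_y_4 = 190
radius_4 = 80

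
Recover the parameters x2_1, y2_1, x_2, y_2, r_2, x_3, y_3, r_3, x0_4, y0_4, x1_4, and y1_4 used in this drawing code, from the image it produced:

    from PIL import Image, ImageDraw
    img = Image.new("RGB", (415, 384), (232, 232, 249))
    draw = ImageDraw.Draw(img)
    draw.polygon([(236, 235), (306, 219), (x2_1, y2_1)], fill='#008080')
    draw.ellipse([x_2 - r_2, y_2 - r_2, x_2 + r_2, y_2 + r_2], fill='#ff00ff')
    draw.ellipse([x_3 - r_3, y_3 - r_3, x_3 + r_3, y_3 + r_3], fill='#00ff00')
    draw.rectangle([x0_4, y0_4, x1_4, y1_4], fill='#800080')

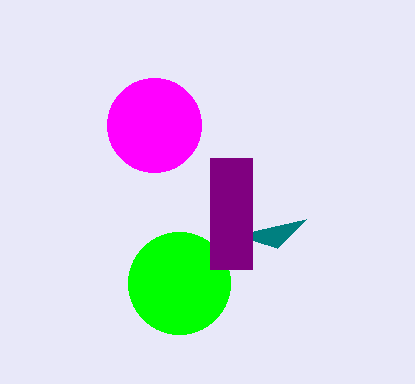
x2_1 = 277, y2_1 = 248, x_2 = 154, y_2 = 125, r_2 = 47, x_3 = 179, y_3 = 283, r_3 = 51, x0_4 = 210, y0_4 = 158, x1_4 = 252, y1_4 = 269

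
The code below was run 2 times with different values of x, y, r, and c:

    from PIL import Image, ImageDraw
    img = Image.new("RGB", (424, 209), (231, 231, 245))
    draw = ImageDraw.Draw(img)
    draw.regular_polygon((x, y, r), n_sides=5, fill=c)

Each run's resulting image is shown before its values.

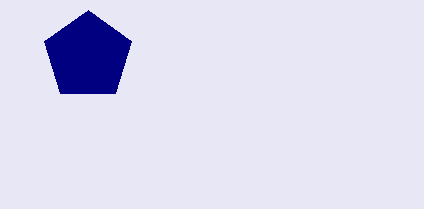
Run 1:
x = 88
y = 56
r = 46
c = 'navy'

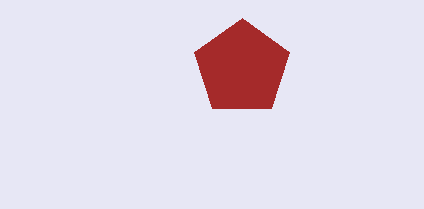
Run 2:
x = 242, y = 68, r = 50, c = 'brown'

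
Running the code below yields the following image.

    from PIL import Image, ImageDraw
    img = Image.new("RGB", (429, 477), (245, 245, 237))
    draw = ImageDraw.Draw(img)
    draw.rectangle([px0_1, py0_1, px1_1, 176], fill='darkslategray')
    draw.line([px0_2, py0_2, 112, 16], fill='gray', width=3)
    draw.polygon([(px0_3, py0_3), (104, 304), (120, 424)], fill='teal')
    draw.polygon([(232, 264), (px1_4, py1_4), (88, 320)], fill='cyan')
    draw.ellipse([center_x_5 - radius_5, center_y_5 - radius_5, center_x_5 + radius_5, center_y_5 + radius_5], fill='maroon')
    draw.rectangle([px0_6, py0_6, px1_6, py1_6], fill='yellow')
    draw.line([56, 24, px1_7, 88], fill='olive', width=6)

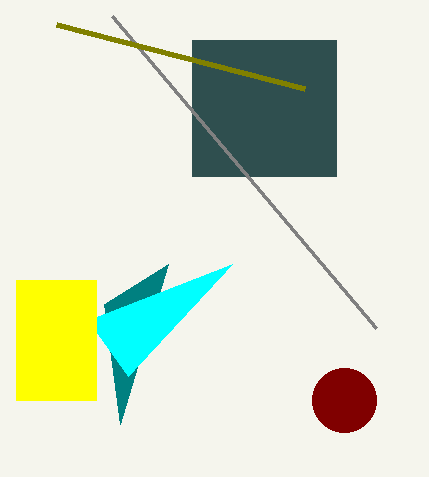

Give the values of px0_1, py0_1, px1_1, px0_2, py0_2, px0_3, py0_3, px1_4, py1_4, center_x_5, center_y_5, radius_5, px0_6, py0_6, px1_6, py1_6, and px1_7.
px0_1 = 192
py0_1 = 40
px1_1 = 336
px0_2 = 376
py0_2 = 328
px0_3 = 168
py0_3 = 264
px1_4 = 128
py1_4 = 376
center_x_5 = 344
center_y_5 = 400
radius_5 = 32
px0_6 = 16
py0_6 = 280
px1_6 = 96
py1_6 = 400
px1_7 = 304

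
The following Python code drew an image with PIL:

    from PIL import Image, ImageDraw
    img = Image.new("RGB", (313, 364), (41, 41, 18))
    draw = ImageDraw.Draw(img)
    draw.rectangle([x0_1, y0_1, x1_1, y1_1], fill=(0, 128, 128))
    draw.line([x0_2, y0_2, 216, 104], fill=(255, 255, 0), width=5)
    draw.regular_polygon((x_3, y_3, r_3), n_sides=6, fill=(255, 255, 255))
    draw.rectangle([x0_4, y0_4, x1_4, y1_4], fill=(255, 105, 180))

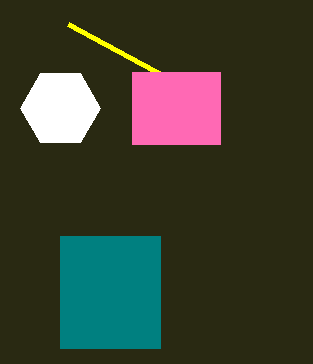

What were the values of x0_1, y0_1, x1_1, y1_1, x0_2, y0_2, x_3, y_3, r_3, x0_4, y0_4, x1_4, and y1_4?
x0_1 = 60; y0_1 = 236; x1_1 = 160; y1_1 = 348; x0_2 = 68; y0_2 = 24; x_3 = 60; y_3 = 108; r_3 = 40; x0_4 = 132; y0_4 = 72; x1_4 = 220; y1_4 = 144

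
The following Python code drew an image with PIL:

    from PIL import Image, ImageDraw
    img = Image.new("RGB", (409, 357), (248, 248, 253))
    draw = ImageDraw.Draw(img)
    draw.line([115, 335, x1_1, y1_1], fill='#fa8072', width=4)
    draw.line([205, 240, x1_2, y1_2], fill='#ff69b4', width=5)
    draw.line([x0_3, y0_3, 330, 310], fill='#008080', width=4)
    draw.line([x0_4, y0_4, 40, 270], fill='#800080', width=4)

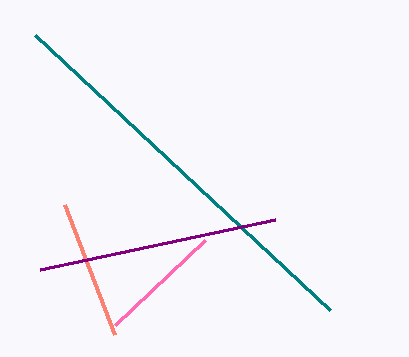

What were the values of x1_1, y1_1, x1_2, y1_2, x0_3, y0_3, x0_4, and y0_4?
x1_1 = 65
y1_1 = 205
x1_2 = 115
y1_2 = 325
x0_3 = 35
y0_3 = 35
x0_4 = 275
y0_4 = 220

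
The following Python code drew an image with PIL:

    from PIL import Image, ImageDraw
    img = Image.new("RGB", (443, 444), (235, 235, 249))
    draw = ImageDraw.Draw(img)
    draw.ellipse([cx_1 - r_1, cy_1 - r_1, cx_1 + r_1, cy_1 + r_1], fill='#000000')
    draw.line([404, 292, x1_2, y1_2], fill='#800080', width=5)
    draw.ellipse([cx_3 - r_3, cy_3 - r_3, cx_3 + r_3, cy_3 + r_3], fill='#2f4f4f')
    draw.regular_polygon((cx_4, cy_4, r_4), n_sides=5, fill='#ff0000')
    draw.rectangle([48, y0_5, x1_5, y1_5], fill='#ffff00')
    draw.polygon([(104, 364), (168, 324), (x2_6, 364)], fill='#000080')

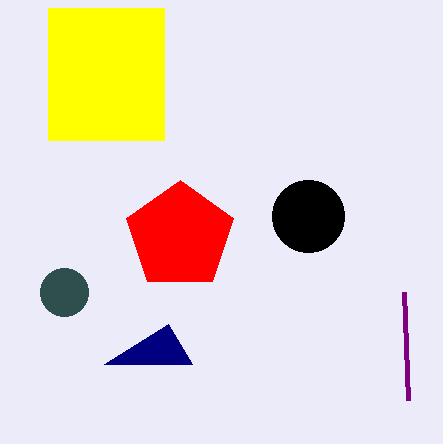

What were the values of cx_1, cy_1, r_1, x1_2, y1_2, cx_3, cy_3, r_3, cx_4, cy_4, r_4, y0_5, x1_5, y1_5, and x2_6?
cx_1 = 308; cy_1 = 216; r_1 = 36; x1_2 = 408; y1_2 = 400; cx_3 = 64; cy_3 = 292; r_3 = 24; cx_4 = 180; cy_4 = 236; r_4 = 56; y0_5 = 8; x1_5 = 164; y1_5 = 140; x2_6 = 192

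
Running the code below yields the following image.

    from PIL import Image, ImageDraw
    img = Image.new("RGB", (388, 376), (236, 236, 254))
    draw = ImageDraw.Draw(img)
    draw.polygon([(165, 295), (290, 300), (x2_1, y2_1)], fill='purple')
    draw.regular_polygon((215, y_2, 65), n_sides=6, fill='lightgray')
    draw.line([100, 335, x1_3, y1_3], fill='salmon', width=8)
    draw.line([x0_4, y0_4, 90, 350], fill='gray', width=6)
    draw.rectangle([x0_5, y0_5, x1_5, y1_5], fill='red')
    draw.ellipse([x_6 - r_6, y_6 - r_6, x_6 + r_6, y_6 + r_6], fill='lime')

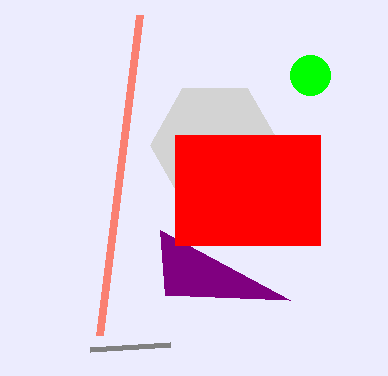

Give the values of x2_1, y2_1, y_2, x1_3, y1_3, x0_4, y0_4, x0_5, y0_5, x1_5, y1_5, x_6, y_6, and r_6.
x2_1 = 160; y2_1 = 230; y_2 = 145; x1_3 = 140; y1_3 = 15; x0_4 = 170; y0_4 = 345; x0_5 = 175; y0_5 = 135; x1_5 = 320; y1_5 = 245; x_6 = 310; y_6 = 75; r_6 = 20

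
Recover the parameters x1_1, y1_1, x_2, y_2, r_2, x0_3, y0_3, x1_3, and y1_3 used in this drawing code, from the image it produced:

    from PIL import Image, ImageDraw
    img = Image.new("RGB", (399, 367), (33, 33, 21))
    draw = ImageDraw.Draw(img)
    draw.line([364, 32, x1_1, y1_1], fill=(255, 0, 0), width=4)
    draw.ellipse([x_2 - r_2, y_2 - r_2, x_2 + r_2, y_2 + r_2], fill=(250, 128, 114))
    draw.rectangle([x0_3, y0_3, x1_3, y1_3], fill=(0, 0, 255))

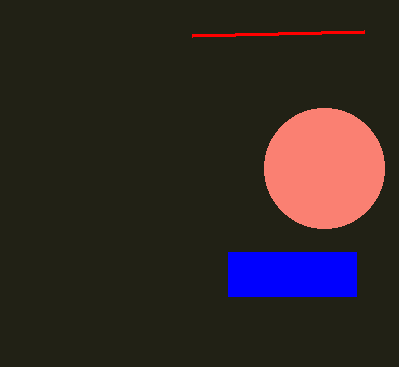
x1_1 = 192; y1_1 = 36; x_2 = 324; y_2 = 168; r_2 = 60; x0_3 = 228; y0_3 = 252; x1_3 = 356; y1_3 = 296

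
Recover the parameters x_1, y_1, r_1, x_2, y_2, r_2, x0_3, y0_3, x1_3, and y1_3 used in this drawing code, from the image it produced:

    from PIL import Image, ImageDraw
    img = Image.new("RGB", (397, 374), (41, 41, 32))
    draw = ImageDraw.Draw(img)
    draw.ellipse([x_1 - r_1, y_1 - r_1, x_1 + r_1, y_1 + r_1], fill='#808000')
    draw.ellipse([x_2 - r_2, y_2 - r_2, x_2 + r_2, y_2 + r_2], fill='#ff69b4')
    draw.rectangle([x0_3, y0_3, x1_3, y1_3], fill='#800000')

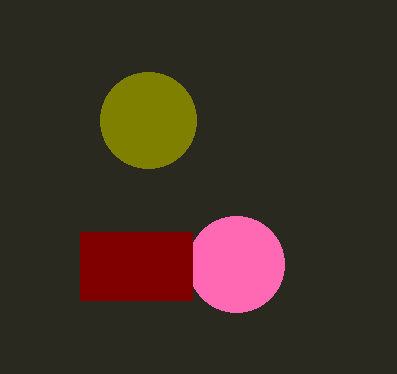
x_1 = 148; y_1 = 120; r_1 = 48; x_2 = 236; y_2 = 264; r_2 = 48; x0_3 = 80; y0_3 = 232; x1_3 = 192; y1_3 = 300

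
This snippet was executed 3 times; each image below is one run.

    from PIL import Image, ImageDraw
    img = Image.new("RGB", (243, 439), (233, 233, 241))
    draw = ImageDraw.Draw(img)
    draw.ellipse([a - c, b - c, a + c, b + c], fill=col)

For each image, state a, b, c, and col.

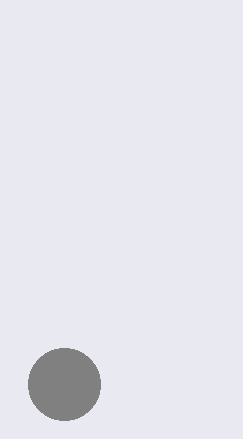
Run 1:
a = 64, b = 384, c = 36, col = 'gray'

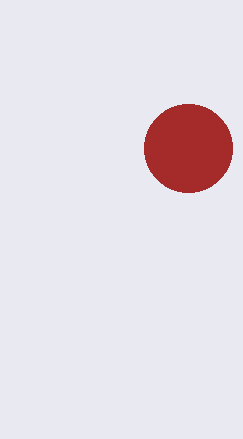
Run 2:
a = 188
b = 148
c = 44
col = 'brown'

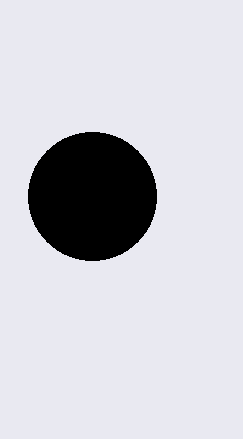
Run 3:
a = 92, b = 196, c = 64, col = 'black'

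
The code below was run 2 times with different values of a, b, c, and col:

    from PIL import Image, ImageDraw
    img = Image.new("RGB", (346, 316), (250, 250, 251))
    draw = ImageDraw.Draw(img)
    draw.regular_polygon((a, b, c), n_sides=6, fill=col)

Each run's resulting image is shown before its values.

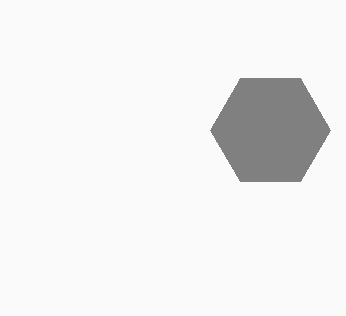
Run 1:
a = 270
b = 130
c = 60
col = 'gray'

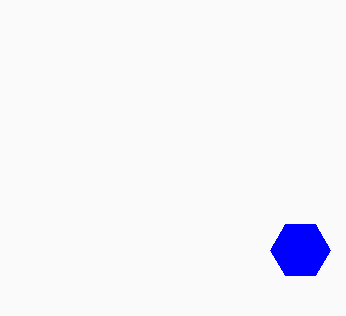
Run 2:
a = 300
b = 250
c = 30
col = 'blue'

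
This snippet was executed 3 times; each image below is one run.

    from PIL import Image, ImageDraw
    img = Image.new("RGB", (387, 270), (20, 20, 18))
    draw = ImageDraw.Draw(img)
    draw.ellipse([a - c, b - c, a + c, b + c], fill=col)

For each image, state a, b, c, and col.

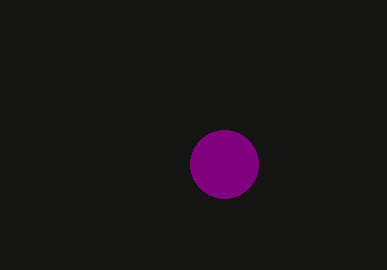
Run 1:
a = 224
b = 164
c = 34
col = 'purple'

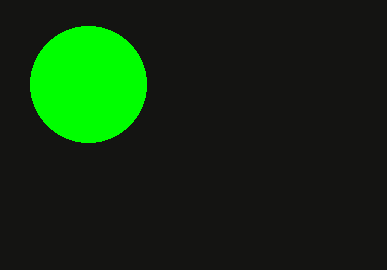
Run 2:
a = 88, b = 84, c = 58, col = 'lime'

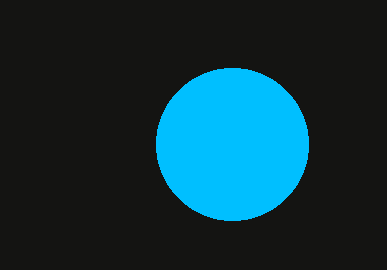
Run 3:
a = 232; b = 144; c = 76; col = 'deepskyblue'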